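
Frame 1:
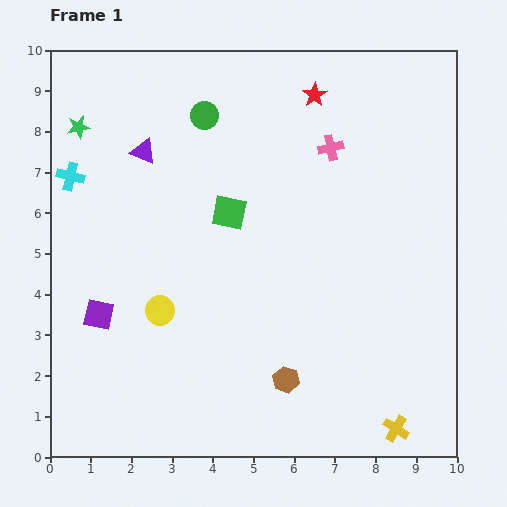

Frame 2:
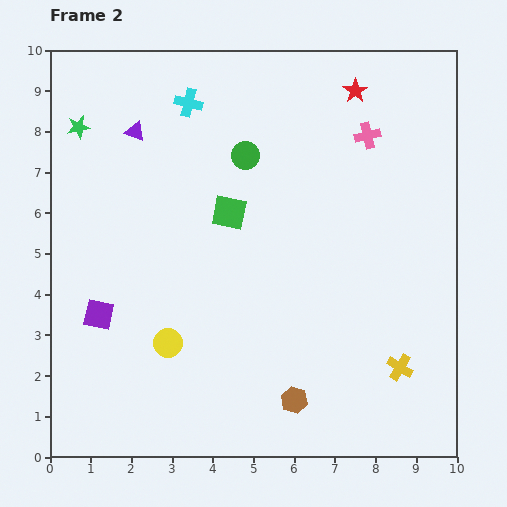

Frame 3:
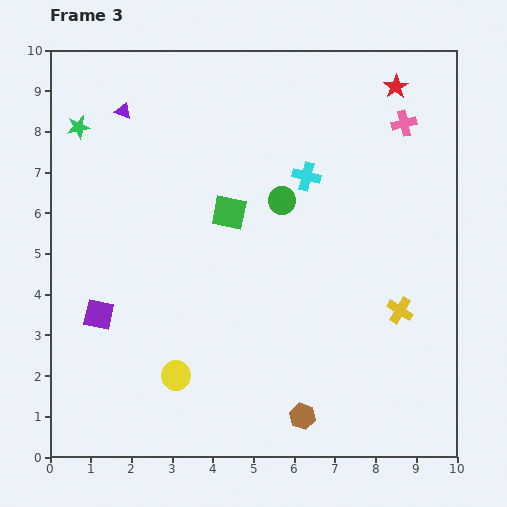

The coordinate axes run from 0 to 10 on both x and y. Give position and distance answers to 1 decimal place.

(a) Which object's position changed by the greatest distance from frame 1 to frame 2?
the cyan cross

(moved 3.4; next 1.5)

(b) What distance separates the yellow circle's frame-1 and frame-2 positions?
0.8

The yellow circle moved from (2.7, 3.6) to (2.9, 2.8), a distance of √(0.2² + 0.8²) ≈ 0.8.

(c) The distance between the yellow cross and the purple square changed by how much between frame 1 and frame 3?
-0.4

Distance in frame 1: 7.8. Distance in frame 3: 7.4.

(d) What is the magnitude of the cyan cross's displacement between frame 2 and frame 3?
3.4

The cyan cross moved from (3.4, 8.7) to (6.3, 6.9), a distance of √(2.9² + 1.8²) ≈ 3.4.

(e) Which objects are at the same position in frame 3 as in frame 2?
the green star, the green square, the purple square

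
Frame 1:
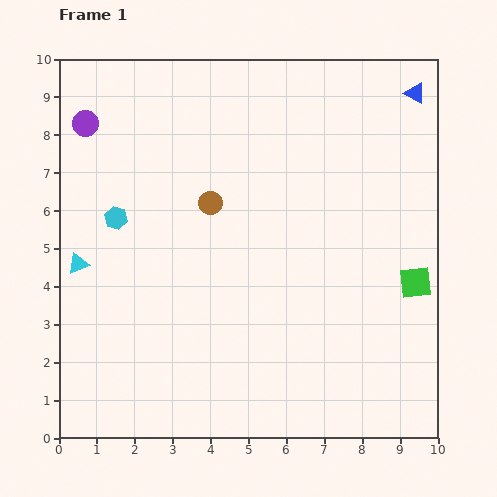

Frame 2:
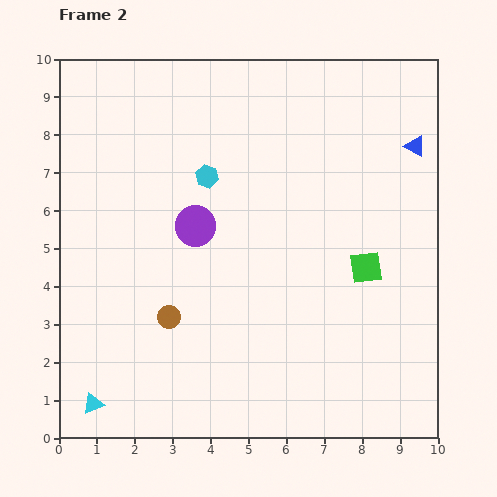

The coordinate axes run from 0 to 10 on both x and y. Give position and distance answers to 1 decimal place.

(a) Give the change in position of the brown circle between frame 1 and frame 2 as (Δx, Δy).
(-1.1, -3.0)

The brown circle was at (4.0, 6.2) in frame 1 and (2.9, 3.2) in frame 2.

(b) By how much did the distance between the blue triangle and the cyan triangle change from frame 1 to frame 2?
+0.9

Distance in frame 1: 10.0. Distance in frame 2: 10.9.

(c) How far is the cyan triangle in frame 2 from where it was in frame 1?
3.7

The cyan triangle moved from (0.5, 4.6) to (0.9, 0.9), a distance of √(0.4² + 3.7²) ≈ 3.7.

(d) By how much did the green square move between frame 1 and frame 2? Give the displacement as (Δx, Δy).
(-1.3, 0.4)

The green square was at (9.4, 4.1) in frame 1 and (8.1, 4.5) in frame 2.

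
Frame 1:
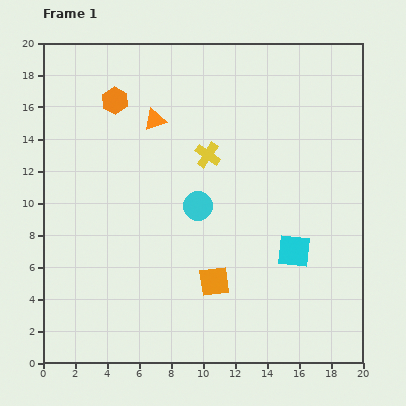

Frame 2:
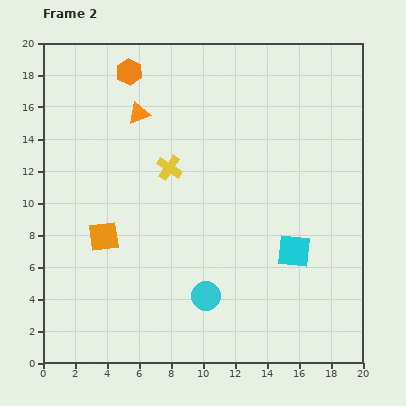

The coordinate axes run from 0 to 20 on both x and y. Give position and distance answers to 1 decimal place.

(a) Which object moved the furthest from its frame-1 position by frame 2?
the orange square

(moved 7.4; next 5.6)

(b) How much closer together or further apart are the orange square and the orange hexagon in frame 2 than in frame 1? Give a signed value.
-2.5

Distance in frame 1: 12.9. Distance in frame 2: 10.4.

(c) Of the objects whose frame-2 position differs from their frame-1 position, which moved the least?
the orange triangle

(moved 1.1)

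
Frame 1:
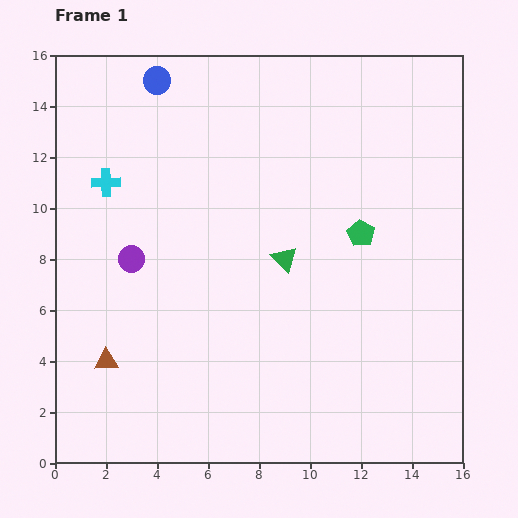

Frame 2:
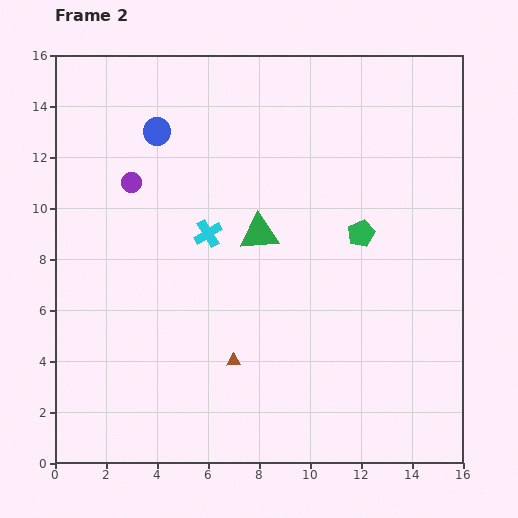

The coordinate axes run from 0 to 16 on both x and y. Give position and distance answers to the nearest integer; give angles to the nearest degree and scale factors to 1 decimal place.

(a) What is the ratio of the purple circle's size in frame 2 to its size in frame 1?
0.8×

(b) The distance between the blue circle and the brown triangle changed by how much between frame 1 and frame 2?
-2

Distance in frame 1: 11. Distance in frame 2: 9.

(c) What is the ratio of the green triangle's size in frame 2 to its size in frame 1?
1.5×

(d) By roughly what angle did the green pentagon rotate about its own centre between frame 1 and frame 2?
17° clockwise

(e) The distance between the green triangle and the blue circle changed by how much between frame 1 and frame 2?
-3

Distance in frame 1: 9. Distance in frame 2: 6.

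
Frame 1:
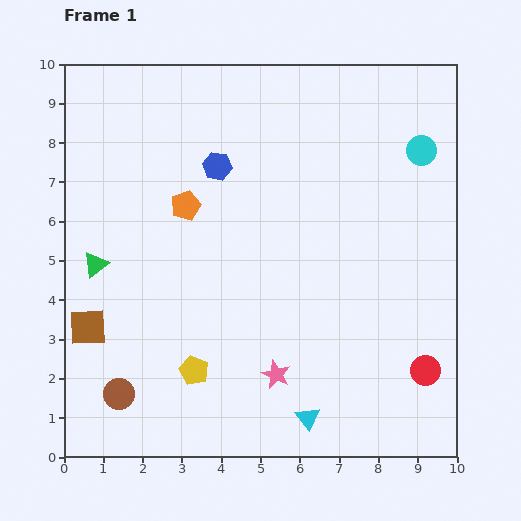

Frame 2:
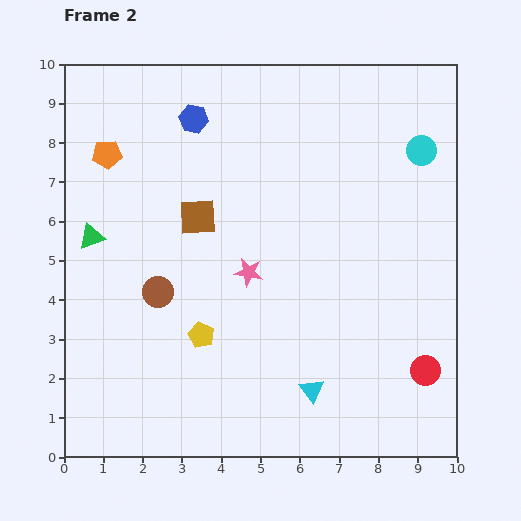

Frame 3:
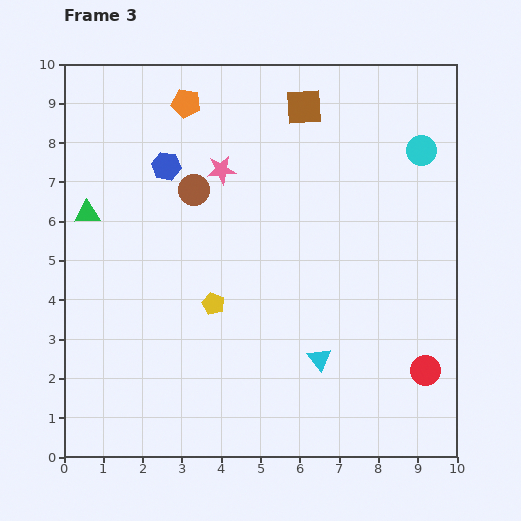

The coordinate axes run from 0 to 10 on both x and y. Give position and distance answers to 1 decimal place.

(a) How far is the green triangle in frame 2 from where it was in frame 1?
0.7

The green triangle moved from (0.8, 4.9) to (0.7, 5.6), a distance of √(0.1² + 0.7²) ≈ 0.7.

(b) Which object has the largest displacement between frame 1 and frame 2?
the brown square

(moved 4.0; next 2.8)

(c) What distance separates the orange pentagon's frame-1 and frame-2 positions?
2.4

The orange pentagon moved from (3.1, 6.4) to (1.1, 7.7), a distance of √(2.0² + 1.3²) ≈ 2.4.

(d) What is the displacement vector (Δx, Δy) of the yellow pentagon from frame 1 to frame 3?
(0.5, 1.7)

The yellow pentagon was at (3.3, 2.2) in frame 1 and (3.8, 3.9) in frame 3.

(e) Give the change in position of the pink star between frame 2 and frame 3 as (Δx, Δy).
(-0.7, 2.6)

The pink star was at (4.7, 4.7) in frame 2 and (4.0, 7.3) in frame 3.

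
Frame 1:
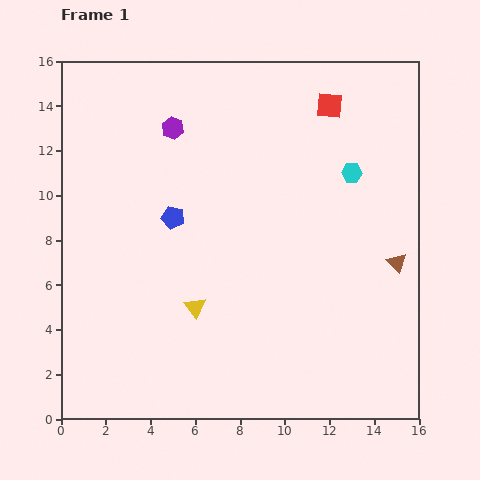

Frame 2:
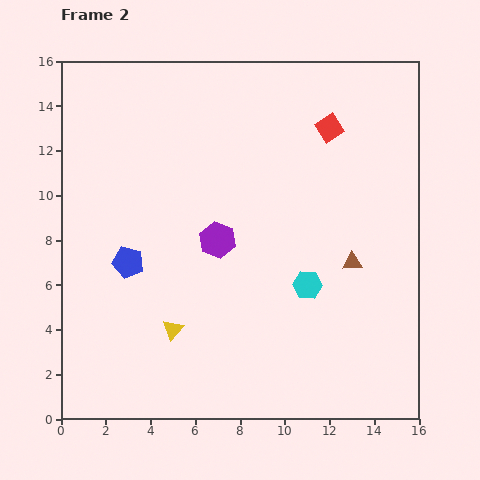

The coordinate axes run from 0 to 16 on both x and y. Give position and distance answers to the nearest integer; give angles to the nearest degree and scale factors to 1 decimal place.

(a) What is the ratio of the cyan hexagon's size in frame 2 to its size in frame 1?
1.4×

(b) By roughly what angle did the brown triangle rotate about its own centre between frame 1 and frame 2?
50° counter-clockwise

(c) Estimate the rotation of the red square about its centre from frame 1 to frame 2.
39° counter-clockwise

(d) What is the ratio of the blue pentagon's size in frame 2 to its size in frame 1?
1.4×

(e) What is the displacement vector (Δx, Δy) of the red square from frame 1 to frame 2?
(0, -1)

The red square was at (12, 14) in frame 1 and (12, 13) in frame 2.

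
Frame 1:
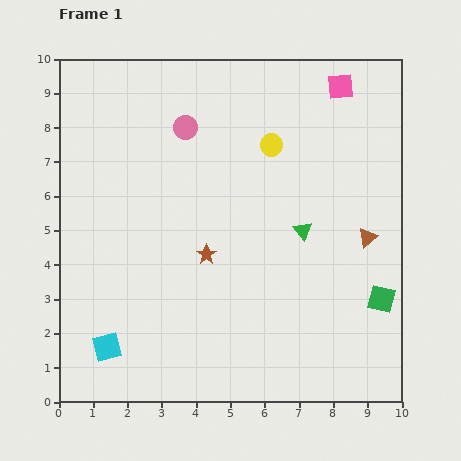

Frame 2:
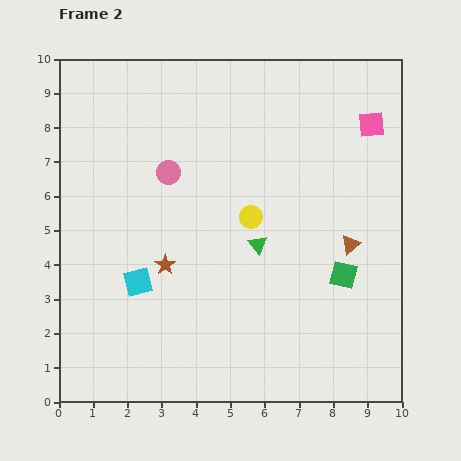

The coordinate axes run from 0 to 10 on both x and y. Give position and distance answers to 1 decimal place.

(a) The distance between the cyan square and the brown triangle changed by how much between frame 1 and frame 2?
-1.9

Distance in frame 1: 8.2. Distance in frame 2: 6.3.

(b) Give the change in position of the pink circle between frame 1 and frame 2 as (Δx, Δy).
(-0.5, -1.3)

The pink circle was at (3.7, 8.0) in frame 1 and (3.2, 6.7) in frame 2.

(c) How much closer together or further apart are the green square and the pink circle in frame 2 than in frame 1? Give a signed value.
-1.7

Distance in frame 1: 7.6. Distance in frame 2: 5.9.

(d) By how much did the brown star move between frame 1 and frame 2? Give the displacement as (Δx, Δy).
(-1.2, -0.3)

The brown star was at (4.3, 4.3) in frame 1 and (3.1, 4.0) in frame 2.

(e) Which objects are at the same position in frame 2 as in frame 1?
none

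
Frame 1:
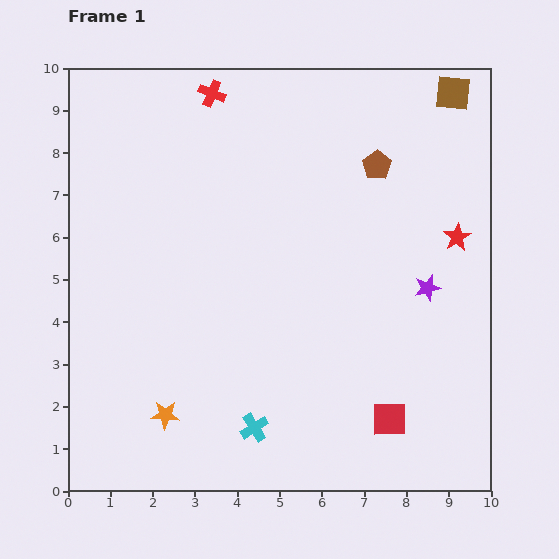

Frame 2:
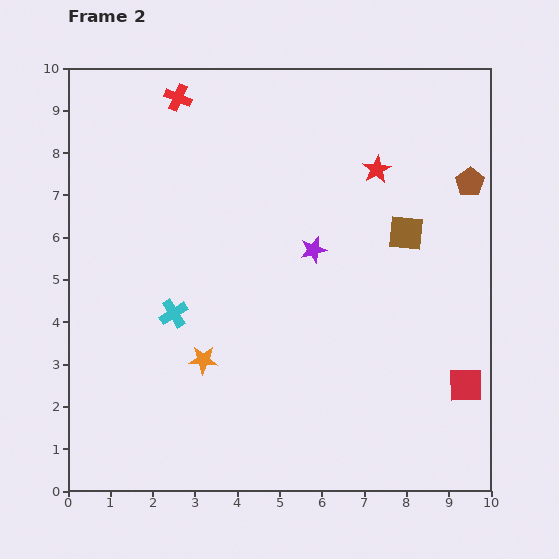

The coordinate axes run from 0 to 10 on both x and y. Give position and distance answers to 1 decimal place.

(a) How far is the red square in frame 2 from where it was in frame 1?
2.0

The red square moved from (7.6, 1.7) to (9.4, 2.5), a distance of √(1.8² + 0.8²) ≈ 2.0.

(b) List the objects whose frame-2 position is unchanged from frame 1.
none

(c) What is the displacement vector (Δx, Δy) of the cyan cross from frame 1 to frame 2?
(-1.9, 2.7)

The cyan cross was at (4.4, 1.5) in frame 1 and (2.5, 4.2) in frame 2.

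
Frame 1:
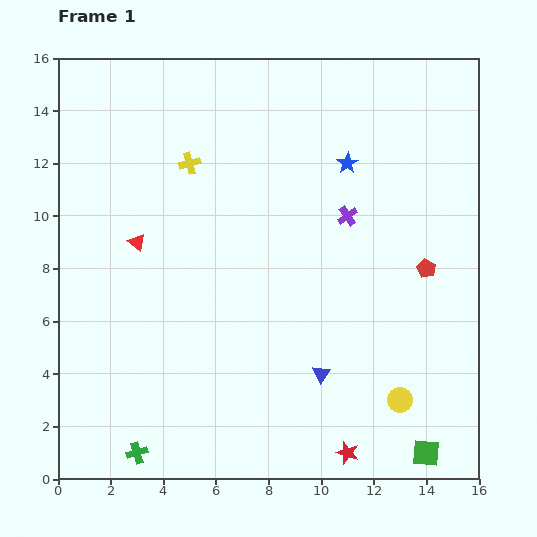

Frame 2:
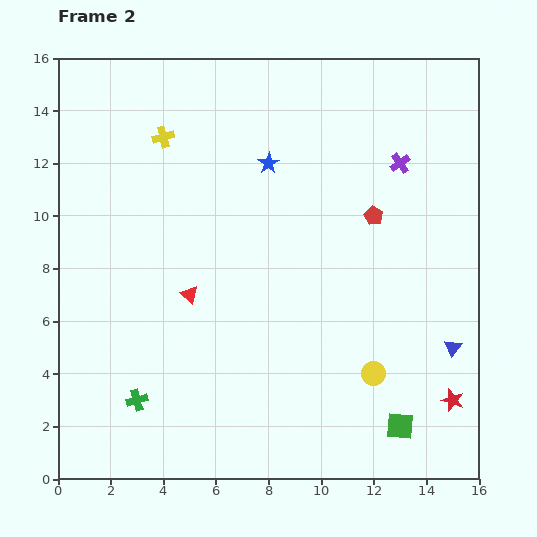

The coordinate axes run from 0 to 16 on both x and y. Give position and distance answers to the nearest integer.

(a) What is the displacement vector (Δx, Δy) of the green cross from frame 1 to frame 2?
(0, 2)

The green cross was at (3, 1) in frame 1 and (3, 3) in frame 2.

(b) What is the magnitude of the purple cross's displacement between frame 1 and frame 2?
3

The purple cross moved from (11, 10) to (13, 12), a distance of √(2² + 2²) ≈ 3.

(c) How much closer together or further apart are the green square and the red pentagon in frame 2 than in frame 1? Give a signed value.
+1

Distance in frame 1: 7. Distance in frame 2: 8.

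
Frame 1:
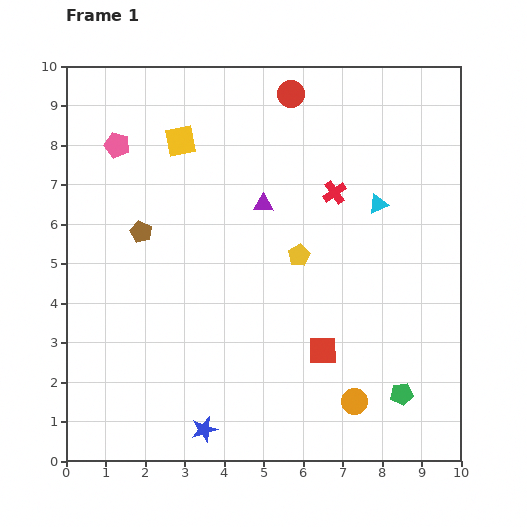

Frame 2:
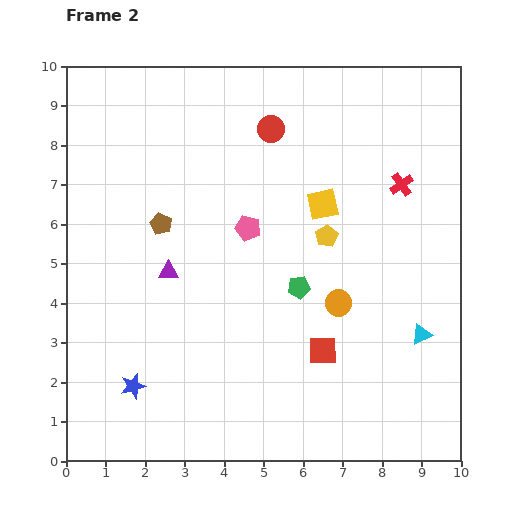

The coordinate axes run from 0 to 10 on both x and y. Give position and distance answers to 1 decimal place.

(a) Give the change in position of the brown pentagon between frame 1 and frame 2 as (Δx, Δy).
(0.5, 0.2)

The brown pentagon was at (1.9, 5.8) in frame 1 and (2.4, 6.0) in frame 2.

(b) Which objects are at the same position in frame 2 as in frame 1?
the red square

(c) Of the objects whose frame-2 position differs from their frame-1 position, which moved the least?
the brown pentagon

(moved 0.5)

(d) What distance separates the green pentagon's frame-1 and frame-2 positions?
3.7

The green pentagon moved from (8.5, 1.7) to (5.9, 4.4), a distance of √(2.6² + 2.7²) ≈ 3.7.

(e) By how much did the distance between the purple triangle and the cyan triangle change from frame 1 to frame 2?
+3.7

Distance in frame 1: 2.9. Distance in frame 2: 6.6.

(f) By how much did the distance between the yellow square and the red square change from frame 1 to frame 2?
-2.7

Distance in frame 1: 6.4. Distance in frame 2: 3.7.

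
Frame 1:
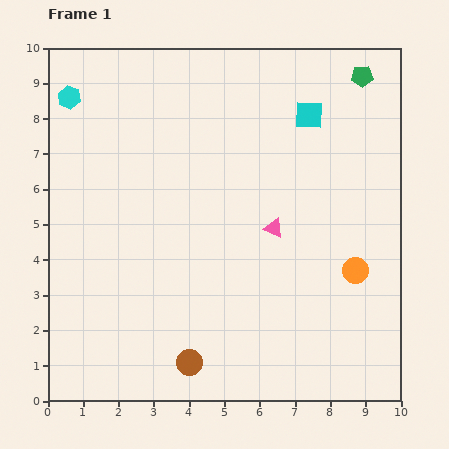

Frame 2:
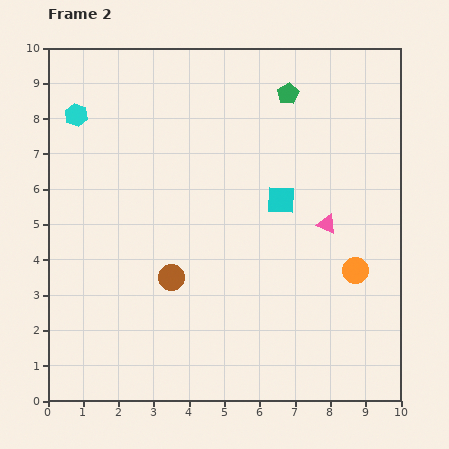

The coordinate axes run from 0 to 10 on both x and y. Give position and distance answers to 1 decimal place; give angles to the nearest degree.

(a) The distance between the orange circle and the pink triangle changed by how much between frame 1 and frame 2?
-1.1

Distance in frame 1: 2.6. Distance in frame 2: 1.5.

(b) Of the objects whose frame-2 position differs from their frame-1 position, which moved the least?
the cyan hexagon

(moved 0.5)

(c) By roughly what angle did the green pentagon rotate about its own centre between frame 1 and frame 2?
27° counter-clockwise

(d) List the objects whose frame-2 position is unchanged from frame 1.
the orange circle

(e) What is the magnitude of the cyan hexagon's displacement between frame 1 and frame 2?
0.5

The cyan hexagon moved from (0.6, 8.6) to (0.8, 8.1), a distance of √(0.2² + 0.5²) ≈ 0.5.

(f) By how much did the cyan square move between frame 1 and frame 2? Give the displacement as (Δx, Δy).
(-0.8, -2.4)

The cyan square was at (7.4, 8.1) in frame 1 and (6.6, 5.7) in frame 2.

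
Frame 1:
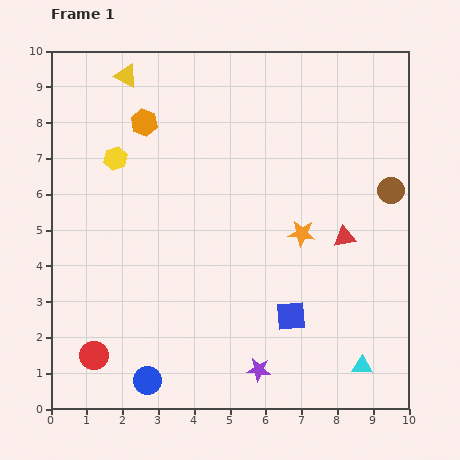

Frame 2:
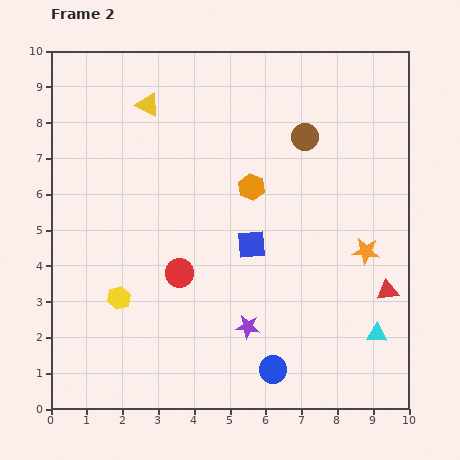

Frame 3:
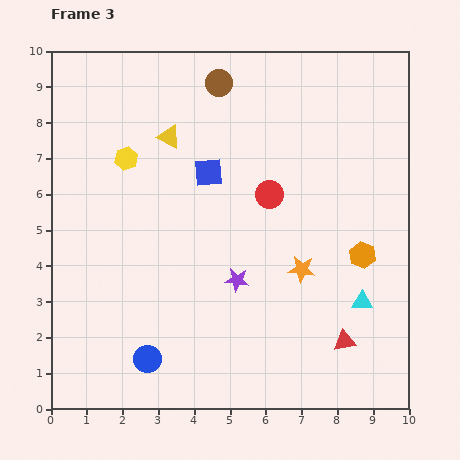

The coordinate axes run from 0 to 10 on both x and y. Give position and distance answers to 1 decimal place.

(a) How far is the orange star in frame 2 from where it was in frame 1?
1.9

The orange star moved from (7.0, 4.9) to (8.8, 4.4), a distance of √(1.8² + 0.5²) ≈ 1.9.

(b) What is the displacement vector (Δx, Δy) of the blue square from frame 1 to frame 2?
(-1.1, 2.0)

The blue square was at (6.7, 2.6) in frame 1 and (5.6, 4.6) in frame 2.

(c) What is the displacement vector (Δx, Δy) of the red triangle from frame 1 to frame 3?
(0.0, -2.9)

The red triangle was at (8.2, 4.8) in frame 1 and (8.2, 1.9) in frame 3.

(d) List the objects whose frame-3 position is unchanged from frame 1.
none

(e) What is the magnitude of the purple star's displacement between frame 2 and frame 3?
1.3

The purple star moved from (5.5, 2.3) to (5.2, 3.6), a distance of √(0.3² + 1.3²) ≈ 1.3.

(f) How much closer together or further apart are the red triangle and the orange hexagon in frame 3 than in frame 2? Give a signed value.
-2.3

Distance in frame 2: 4.8. Distance in frame 3: 2.5.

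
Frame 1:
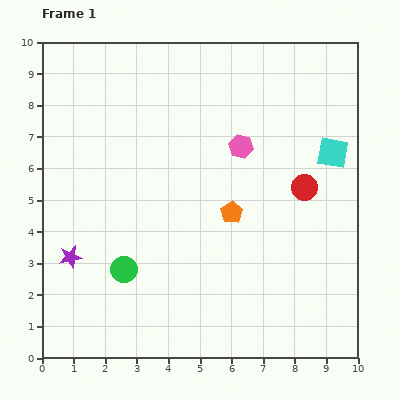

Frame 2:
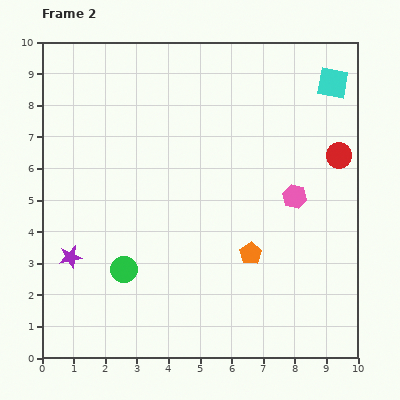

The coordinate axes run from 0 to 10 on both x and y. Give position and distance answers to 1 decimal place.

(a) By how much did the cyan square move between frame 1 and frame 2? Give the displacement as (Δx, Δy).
(0.0, 2.2)

The cyan square was at (9.2, 6.5) in frame 1 and (9.2, 8.7) in frame 2.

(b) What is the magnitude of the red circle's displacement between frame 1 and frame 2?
1.5

The red circle moved from (8.3, 5.4) to (9.4, 6.4), a distance of √(1.1² + 1.0²) ≈ 1.5.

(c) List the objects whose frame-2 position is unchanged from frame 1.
the green circle, the purple star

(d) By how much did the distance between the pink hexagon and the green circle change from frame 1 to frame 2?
+0.5

Distance in frame 1: 5.4. Distance in frame 2: 5.9.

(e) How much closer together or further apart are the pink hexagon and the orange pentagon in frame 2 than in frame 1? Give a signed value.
+0.2

Distance in frame 1: 2.1. Distance in frame 2: 2.3.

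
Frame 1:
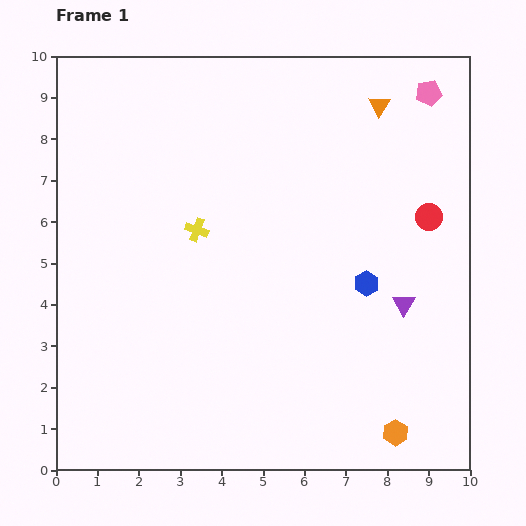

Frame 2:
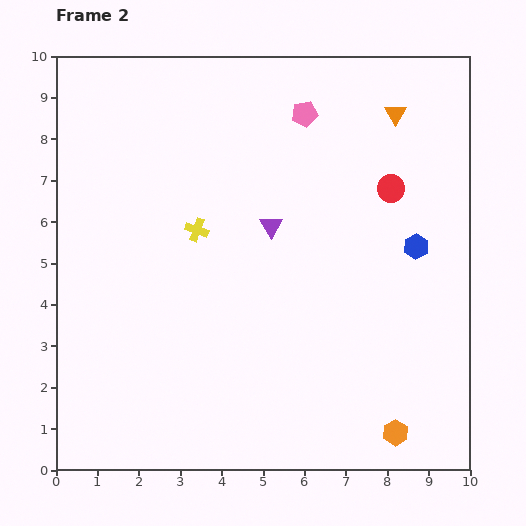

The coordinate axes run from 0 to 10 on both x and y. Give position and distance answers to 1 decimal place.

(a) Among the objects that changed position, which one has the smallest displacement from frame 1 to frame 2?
the orange triangle

(moved 0.4)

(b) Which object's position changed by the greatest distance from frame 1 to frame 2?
the purple triangle

(moved 3.7; next 3.0)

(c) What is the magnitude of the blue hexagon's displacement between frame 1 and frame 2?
1.5

The blue hexagon moved from (7.5, 4.5) to (8.7, 5.4), a distance of √(1.2² + 0.9²) ≈ 1.5.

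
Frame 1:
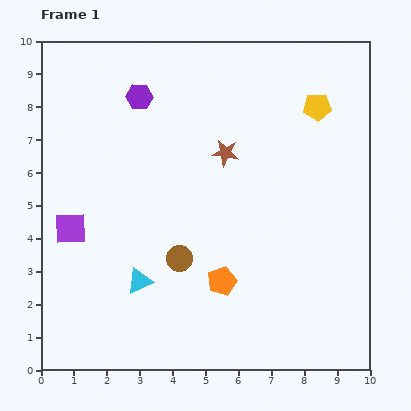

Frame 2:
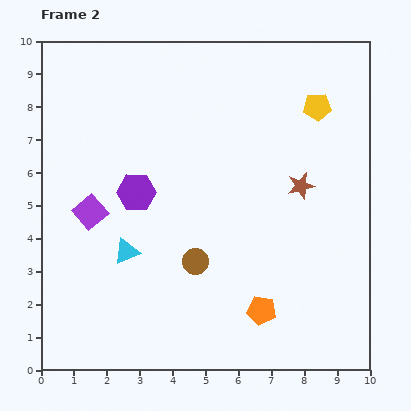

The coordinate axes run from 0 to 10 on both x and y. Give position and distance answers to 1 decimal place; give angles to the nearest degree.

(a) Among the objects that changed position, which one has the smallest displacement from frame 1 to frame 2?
the brown circle

(moved 0.5)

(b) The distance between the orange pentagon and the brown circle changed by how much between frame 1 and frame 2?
+1.0

Distance in frame 1: 1.5. Distance in frame 2: 2.5.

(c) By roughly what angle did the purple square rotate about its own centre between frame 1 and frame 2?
38° counter-clockwise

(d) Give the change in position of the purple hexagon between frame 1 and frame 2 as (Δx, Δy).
(-0.1, -2.9)

The purple hexagon was at (3.0, 8.3) in frame 1 and (2.9, 5.4) in frame 2.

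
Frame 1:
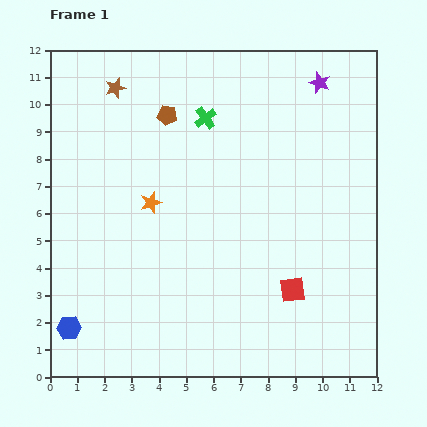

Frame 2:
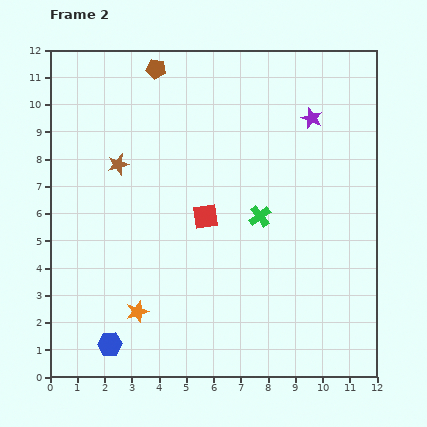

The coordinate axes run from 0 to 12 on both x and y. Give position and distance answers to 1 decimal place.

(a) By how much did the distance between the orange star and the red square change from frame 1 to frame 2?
-1.8

Distance in frame 1: 6.1. Distance in frame 2: 4.3.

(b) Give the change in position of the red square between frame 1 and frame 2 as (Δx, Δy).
(-3.2, 2.7)

The red square was at (8.9, 3.2) in frame 1 and (5.7, 5.9) in frame 2.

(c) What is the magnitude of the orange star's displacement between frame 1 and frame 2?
4.0

The orange star moved from (3.7, 6.4) to (3.2, 2.4), a distance of √(0.5² + 4.0²) ≈ 4.0.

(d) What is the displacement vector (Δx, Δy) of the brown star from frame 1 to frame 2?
(0.1, -2.8)

The brown star was at (2.4, 10.6) in frame 1 and (2.5, 7.8) in frame 2.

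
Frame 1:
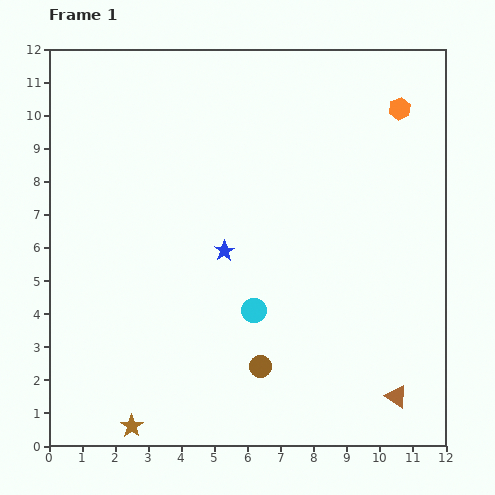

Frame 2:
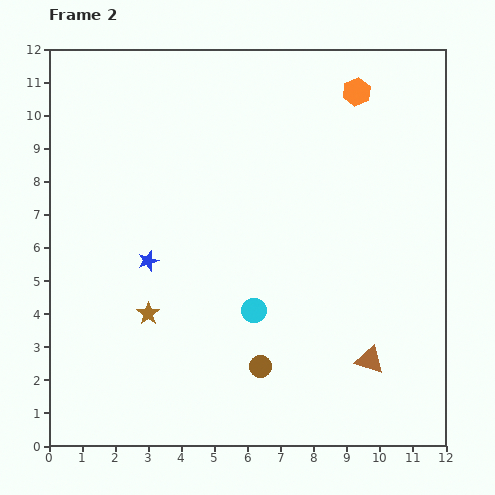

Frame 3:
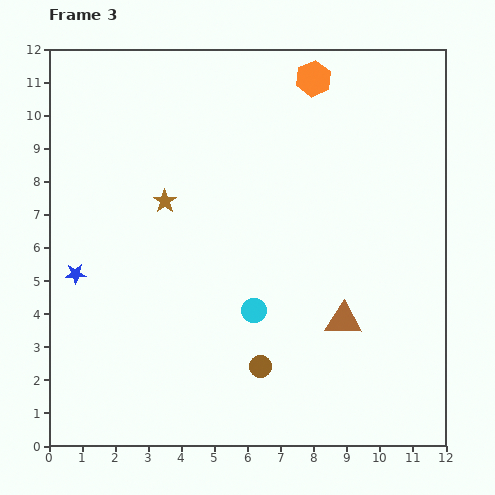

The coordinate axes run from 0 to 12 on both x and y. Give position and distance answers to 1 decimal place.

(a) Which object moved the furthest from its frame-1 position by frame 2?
the brown star

(moved 3.4; next 2.3)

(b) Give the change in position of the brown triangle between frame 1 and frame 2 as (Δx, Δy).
(-0.8, 1.1)

The brown triangle was at (10.5, 1.5) in frame 1 and (9.7, 2.6) in frame 2.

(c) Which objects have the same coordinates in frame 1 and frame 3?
the cyan circle, the brown circle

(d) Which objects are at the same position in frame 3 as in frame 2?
the cyan circle, the brown circle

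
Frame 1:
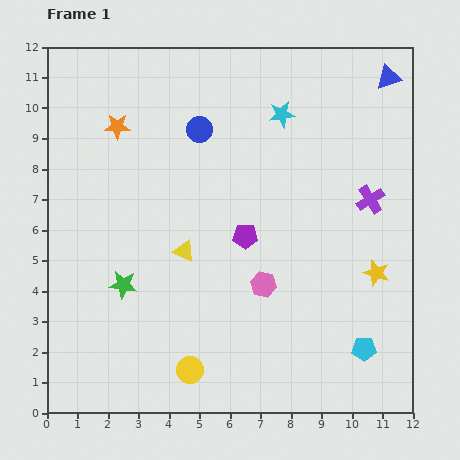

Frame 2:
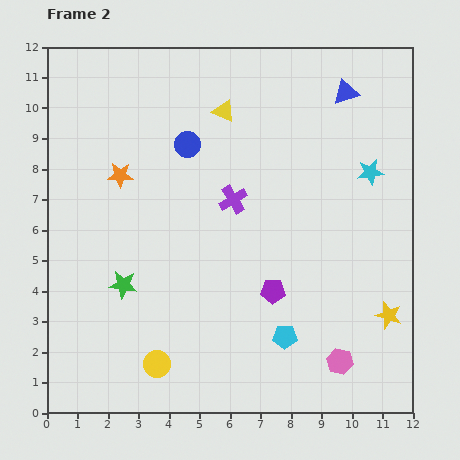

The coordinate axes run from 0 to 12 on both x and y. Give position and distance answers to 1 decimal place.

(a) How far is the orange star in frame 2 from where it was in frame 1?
1.6

The orange star moved from (2.3, 9.4) to (2.4, 7.8), a distance of √(0.1² + 1.6²) ≈ 1.6.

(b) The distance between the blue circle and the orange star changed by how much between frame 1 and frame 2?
-0.3

Distance in frame 1: 2.7. Distance in frame 2: 2.4.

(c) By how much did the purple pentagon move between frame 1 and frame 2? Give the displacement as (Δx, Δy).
(0.9, -1.8)

The purple pentagon was at (6.5, 5.8) in frame 1 and (7.4, 4.0) in frame 2.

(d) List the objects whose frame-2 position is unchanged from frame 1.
the green star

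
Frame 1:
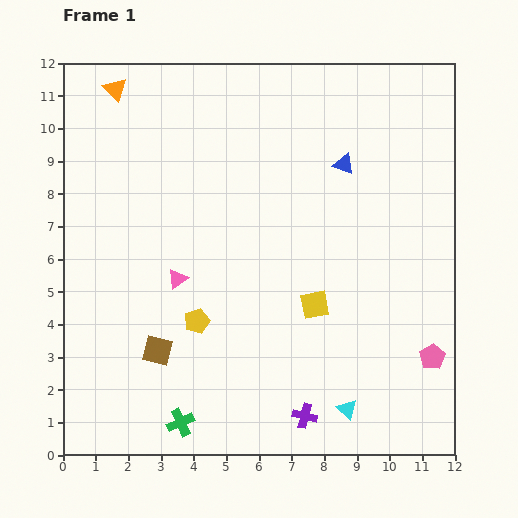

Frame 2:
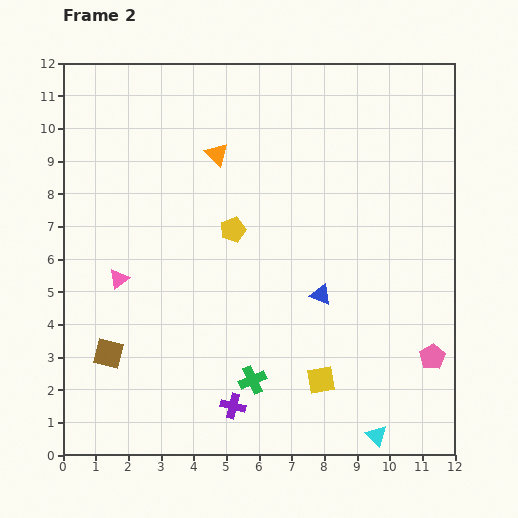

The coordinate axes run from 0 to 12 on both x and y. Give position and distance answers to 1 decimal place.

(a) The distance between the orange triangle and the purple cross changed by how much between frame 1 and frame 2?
-3.9

Distance in frame 1: 11.6. Distance in frame 2: 7.7.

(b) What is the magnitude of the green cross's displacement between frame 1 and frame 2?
2.6

The green cross moved from (3.6, 1.0) to (5.8, 2.3), a distance of √(2.2² + 1.3²) ≈ 2.6.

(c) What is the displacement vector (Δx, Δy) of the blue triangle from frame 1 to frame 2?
(-0.7, -4.0)

The blue triangle was at (8.6, 8.9) in frame 1 and (7.9, 4.9) in frame 2.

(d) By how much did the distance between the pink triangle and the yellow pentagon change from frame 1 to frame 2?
+2.4

Distance in frame 1: 1.4. Distance in frame 2: 3.8.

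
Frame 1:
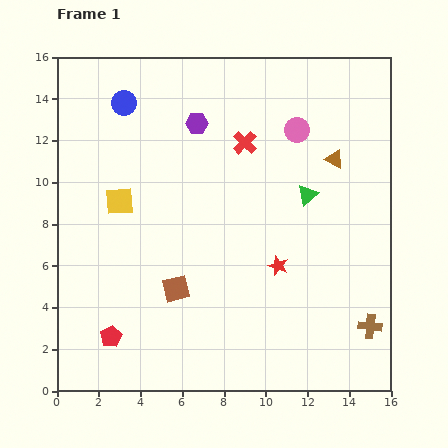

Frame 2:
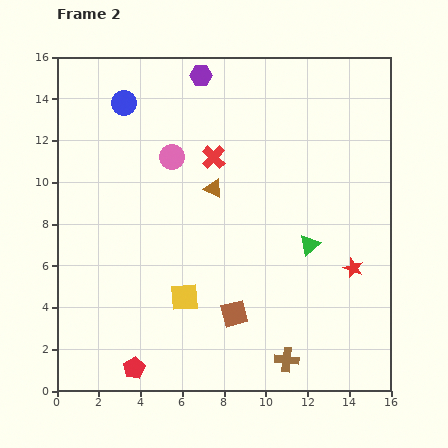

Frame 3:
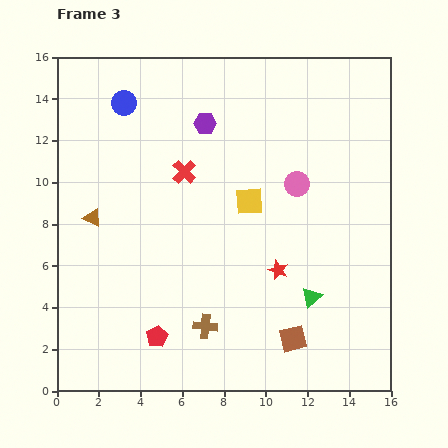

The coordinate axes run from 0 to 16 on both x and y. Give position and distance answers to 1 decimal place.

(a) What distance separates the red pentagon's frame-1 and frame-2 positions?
1.9

The red pentagon moved from (2.6, 2.6) to (3.7, 1.1), a distance of √(1.1² + 1.5²) ≈ 1.9.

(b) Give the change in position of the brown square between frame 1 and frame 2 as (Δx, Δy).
(2.8, -1.2)

The brown square was at (5.7, 4.9) in frame 1 and (8.5, 3.7) in frame 2.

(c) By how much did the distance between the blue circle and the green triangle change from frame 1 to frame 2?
+1.4

Distance in frame 1: 9.8. Distance in frame 2: 11.2.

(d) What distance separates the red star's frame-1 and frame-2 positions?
3.6

The red star moved from (10.6, 6.0) to (14.2, 5.9), a distance of √(3.6² + 0.1²) ≈ 3.6.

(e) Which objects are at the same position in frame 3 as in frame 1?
the blue circle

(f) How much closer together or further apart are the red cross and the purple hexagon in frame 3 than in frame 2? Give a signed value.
-1.4

Distance in frame 2: 3.9. Distance in frame 3: 2.5.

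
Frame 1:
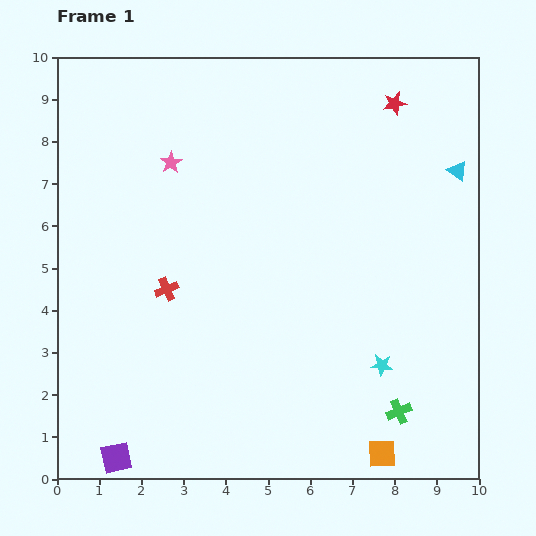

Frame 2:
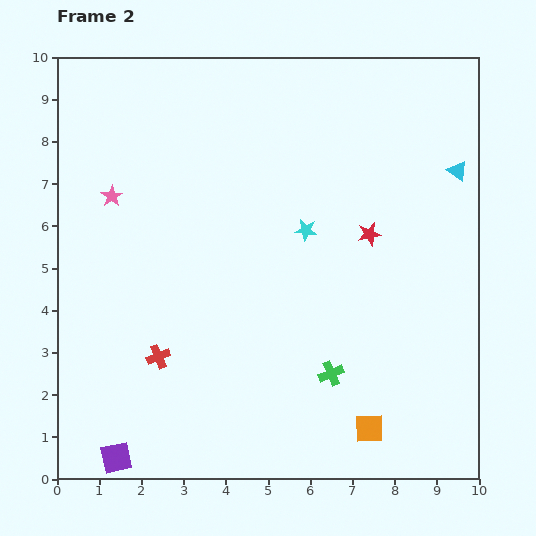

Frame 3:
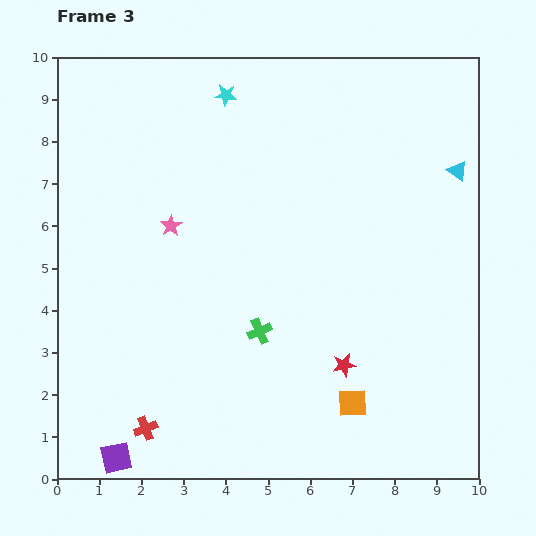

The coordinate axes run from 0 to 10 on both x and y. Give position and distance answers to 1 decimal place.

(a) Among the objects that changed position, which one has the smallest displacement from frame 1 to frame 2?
the orange square

(moved 0.7)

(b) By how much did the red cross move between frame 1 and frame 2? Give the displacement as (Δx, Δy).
(-0.2, -1.6)

The red cross was at (2.6, 4.5) in frame 1 and (2.4, 2.9) in frame 2.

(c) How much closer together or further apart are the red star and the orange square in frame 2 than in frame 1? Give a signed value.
-3.7

Distance in frame 1: 8.3. Distance in frame 2: 4.6.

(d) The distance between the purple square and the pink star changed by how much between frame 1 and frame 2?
-0.9

Distance in frame 1: 7.1. Distance in frame 2: 6.2.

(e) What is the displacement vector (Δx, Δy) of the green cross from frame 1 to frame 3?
(-3.3, 1.9)

The green cross was at (8.1, 1.6) in frame 1 and (4.8, 3.5) in frame 3.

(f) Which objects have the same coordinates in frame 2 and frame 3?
the cyan triangle, the purple square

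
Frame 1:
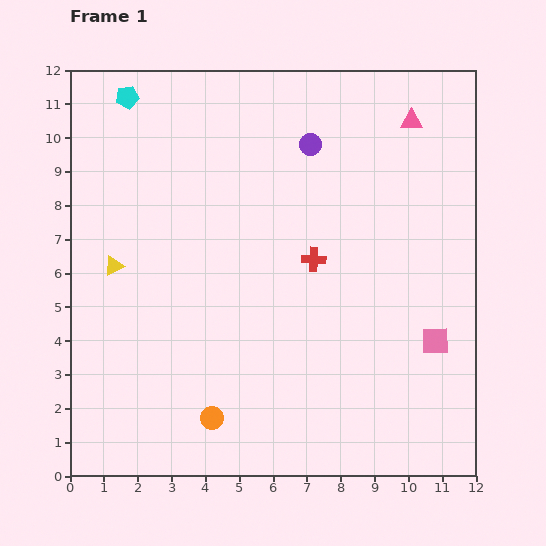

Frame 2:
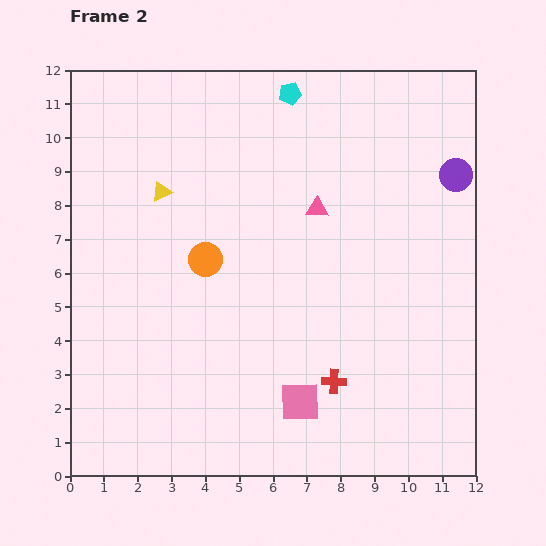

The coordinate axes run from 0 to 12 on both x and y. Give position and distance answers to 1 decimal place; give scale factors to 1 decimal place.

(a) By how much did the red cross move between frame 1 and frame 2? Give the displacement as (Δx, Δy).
(0.6, -3.6)

The red cross was at (7.2, 6.4) in frame 1 and (7.8, 2.8) in frame 2.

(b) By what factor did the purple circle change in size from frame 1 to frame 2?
1.5×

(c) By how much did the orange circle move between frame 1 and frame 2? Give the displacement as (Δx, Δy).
(-0.2, 4.7)

The orange circle was at (4.2, 1.7) in frame 1 and (4.0, 6.4) in frame 2.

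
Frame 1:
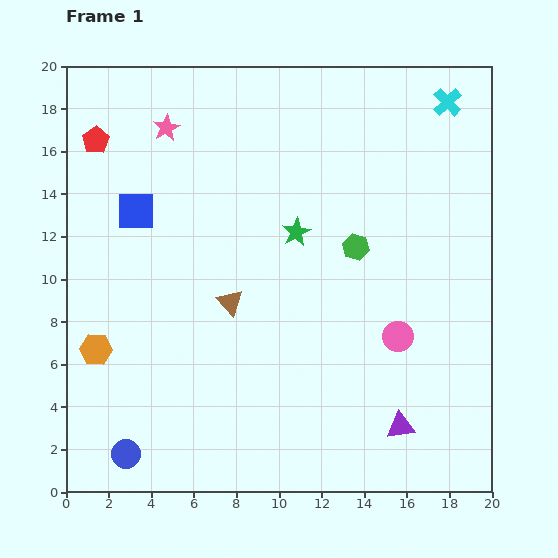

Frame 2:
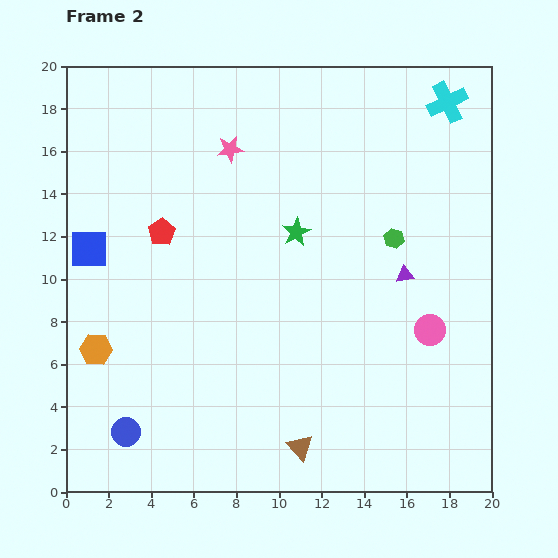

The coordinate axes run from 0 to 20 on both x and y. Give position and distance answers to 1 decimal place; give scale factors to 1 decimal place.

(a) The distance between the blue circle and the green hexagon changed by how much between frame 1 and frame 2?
+1.0

Distance in frame 1: 14.5. Distance in frame 2: 15.5.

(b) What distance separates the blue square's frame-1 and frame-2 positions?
2.8

The blue square moved from (3.3, 13.2) to (1.1, 11.4), a distance of √(2.2² + 1.8²) ≈ 2.8.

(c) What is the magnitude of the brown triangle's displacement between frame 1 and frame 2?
7.6

The brown triangle moved from (7.7, 8.9) to (11.0, 2.1), a distance of √(3.3² + 6.8²) ≈ 7.6.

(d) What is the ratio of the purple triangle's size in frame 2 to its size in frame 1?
0.6×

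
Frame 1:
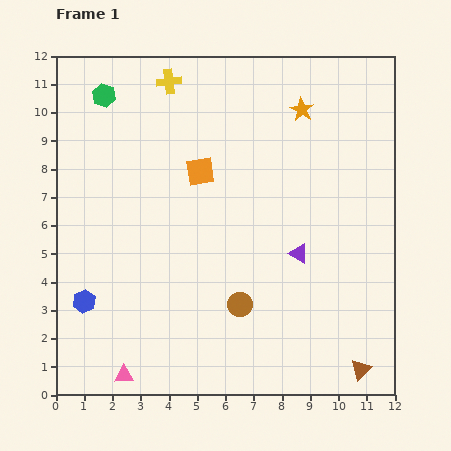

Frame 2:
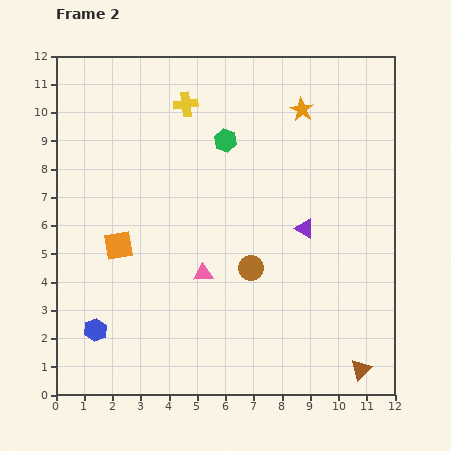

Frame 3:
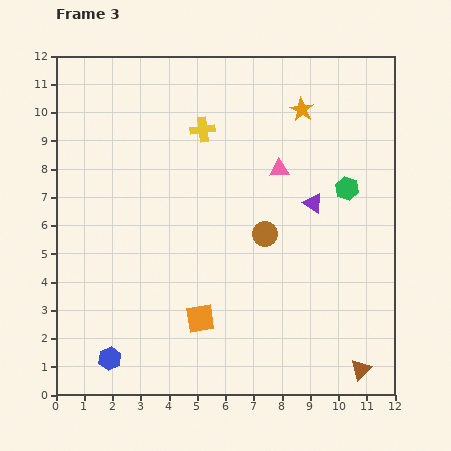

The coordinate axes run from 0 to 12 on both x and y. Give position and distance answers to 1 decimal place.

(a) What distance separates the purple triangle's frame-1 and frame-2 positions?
0.9

The purple triangle moved from (8.6, 5.0) to (8.8, 5.9), a distance of √(0.2² + 0.9²) ≈ 0.9.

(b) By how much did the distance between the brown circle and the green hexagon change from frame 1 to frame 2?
-4.2

Distance in frame 1: 8.8. Distance in frame 2: 4.6.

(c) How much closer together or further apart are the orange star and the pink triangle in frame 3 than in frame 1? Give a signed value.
-9.1

Distance in frame 1: 11.3. Distance in frame 3: 2.2.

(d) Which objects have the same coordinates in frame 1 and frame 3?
the brown triangle, the orange star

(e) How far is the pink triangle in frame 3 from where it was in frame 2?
4.6

The pink triangle moved from (5.2, 4.3) to (7.9, 8.0), a distance of √(2.7² + 3.7²) ≈ 4.6.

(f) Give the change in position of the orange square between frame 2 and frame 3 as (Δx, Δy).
(2.9, -2.6)

The orange square was at (2.2, 5.3) in frame 2 and (5.1, 2.7) in frame 3.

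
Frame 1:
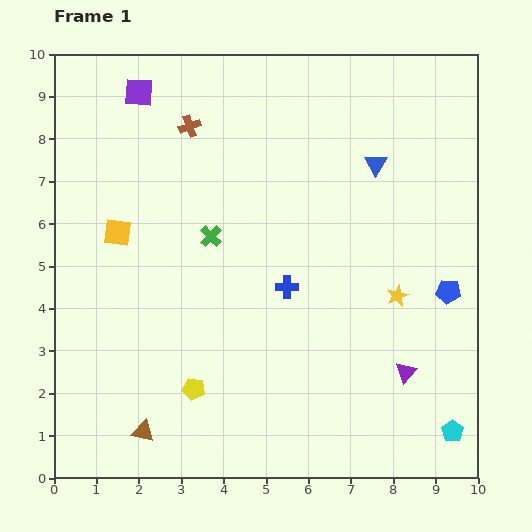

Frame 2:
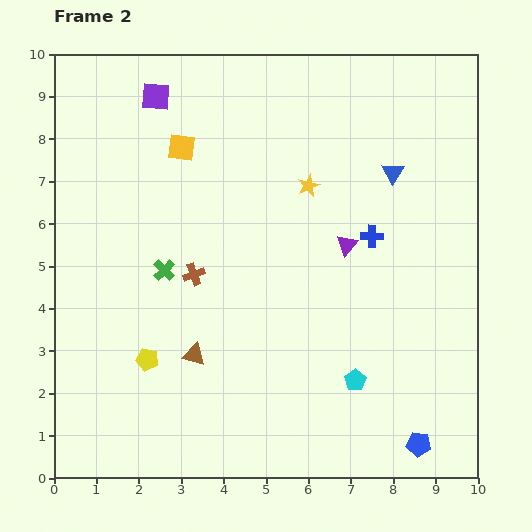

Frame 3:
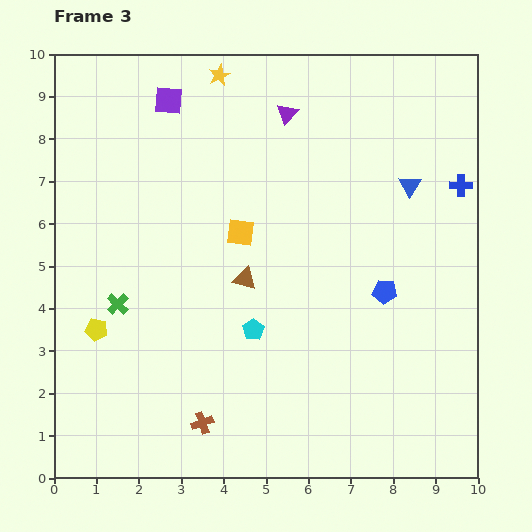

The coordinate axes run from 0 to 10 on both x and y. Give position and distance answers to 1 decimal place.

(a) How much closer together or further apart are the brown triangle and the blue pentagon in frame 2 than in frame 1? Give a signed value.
-2.2

Distance in frame 1: 7.9. Distance in frame 2: 5.7.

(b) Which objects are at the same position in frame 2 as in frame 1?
none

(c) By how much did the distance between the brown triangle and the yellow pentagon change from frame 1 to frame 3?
+2.1

Distance in frame 1: 1.6. Distance in frame 3: 3.7.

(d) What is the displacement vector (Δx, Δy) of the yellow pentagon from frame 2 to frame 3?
(-1.2, 0.7)

The yellow pentagon was at (2.2, 2.8) in frame 2 and (1.0, 3.5) in frame 3.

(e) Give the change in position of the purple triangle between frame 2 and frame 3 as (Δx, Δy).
(-1.4, 3.1)

The purple triangle was at (6.9, 5.5) in frame 2 and (5.5, 8.6) in frame 3.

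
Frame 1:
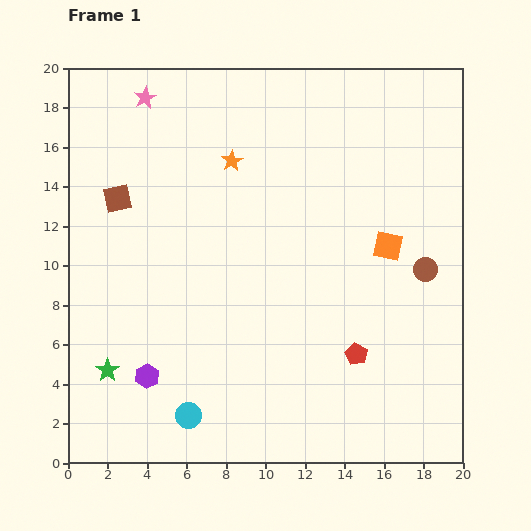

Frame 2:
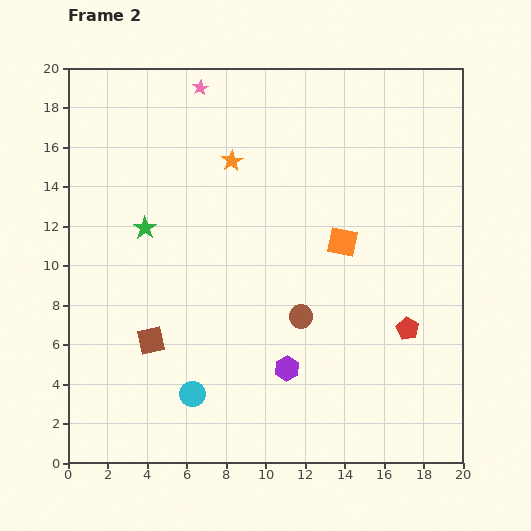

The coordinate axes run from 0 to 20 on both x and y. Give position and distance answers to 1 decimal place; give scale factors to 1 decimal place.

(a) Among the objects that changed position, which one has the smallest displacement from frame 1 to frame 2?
the cyan circle

(moved 1.1)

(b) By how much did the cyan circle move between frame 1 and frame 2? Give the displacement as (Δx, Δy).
(0.2, 1.1)

The cyan circle was at (6.1, 2.4) in frame 1 and (6.3, 3.5) in frame 2.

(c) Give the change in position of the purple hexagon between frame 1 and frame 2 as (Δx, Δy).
(7.1, 0.4)

The purple hexagon was at (4.0, 4.4) in frame 1 and (11.1, 4.8) in frame 2.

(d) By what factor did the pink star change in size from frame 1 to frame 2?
0.7×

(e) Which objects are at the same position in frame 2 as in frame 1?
the orange star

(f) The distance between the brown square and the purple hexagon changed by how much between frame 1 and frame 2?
-2.1

Distance in frame 1: 9.1. Distance in frame 2: 7.0.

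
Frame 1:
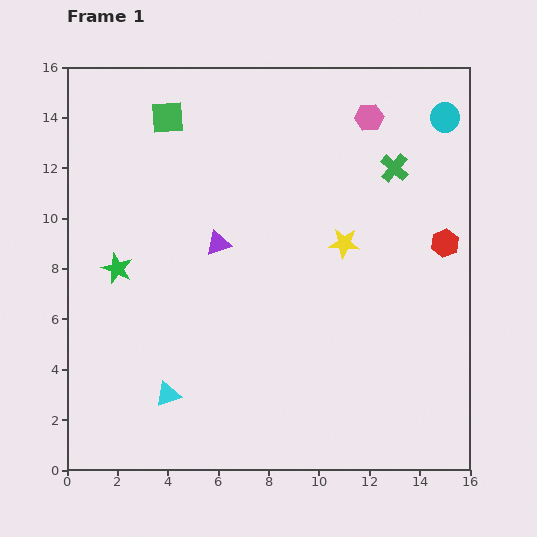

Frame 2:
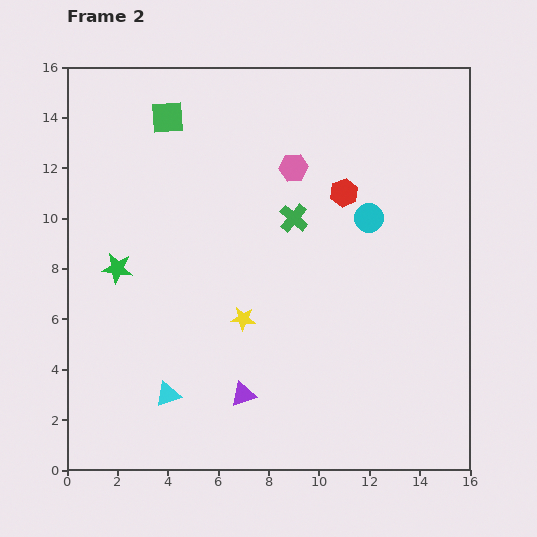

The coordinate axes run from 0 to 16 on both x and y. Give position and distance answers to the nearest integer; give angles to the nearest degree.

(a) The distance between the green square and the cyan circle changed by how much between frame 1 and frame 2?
-2

Distance in frame 1: 11. Distance in frame 2: 9.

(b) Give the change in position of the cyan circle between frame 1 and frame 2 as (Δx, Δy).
(-3, -4)

The cyan circle was at (15, 14) in frame 1 and (12, 10) in frame 2.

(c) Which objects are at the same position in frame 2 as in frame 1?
the green square, the green star, the cyan triangle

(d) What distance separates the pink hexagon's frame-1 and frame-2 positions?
4

The pink hexagon moved from (12, 14) to (9, 12), a distance of √(3² + 2²) ≈ 4.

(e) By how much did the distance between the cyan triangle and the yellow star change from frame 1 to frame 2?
-5

Distance in frame 1: 9. Distance in frame 2: 4.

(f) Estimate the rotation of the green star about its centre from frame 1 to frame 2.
15° counter-clockwise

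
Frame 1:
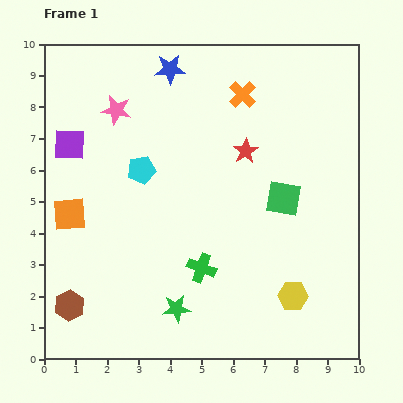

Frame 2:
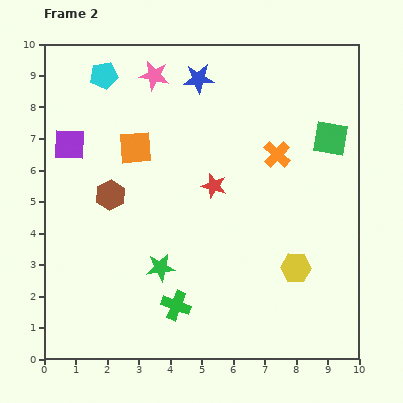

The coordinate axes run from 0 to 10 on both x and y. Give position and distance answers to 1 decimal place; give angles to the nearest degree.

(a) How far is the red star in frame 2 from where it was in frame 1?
1.5

The red star moved from (6.4, 6.6) to (5.4, 5.5), a distance of √(1.0² + 1.1²) ≈ 1.5.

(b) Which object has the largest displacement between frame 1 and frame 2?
the brown hexagon

(moved 3.7; next 3.2)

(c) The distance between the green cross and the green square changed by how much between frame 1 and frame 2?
+3.8

Distance in frame 1: 3.4. Distance in frame 2: 7.2.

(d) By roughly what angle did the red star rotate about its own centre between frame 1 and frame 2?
24° counter-clockwise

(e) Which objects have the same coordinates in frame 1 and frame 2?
the purple square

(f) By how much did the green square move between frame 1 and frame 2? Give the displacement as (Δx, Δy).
(1.5, 1.9)

The green square was at (7.6, 5.1) in frame 1 and (9.1, 7.0) in frame 2.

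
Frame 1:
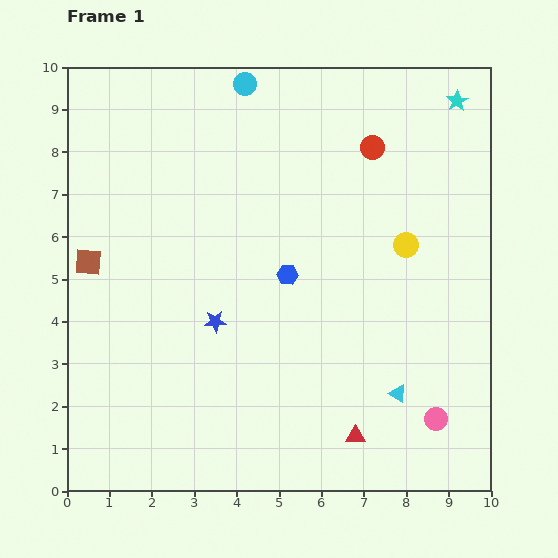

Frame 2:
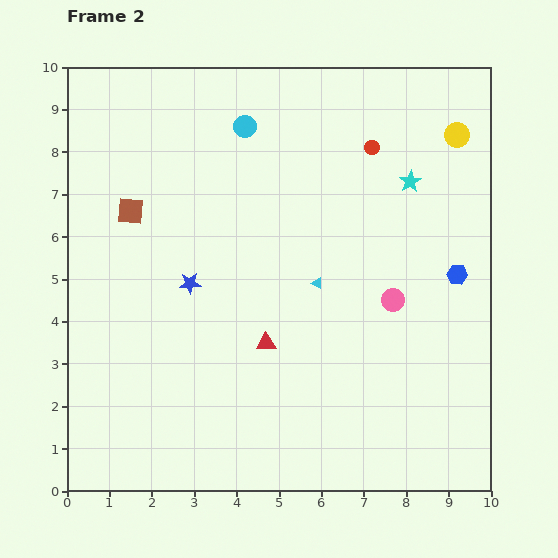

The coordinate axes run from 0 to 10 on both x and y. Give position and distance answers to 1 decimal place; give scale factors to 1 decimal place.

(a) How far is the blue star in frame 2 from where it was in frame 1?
1.1

The blue star moved from (3.5, 4.0) to (2.9, 4.9), a distance of √(0.6² + 0.9²) ≈ 1.1.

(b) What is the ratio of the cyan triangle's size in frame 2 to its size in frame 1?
0.6×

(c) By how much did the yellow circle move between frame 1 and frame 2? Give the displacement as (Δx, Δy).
(1.2, 2.6)

The yellow circle was at (8.0, 5.8) in frame 1 and (9.2, 8.4) in frame 2.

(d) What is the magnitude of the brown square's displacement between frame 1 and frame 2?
1.6

The brown square moved from (0.5, 5.4) to (1.5, 6.6), a distance of √(1.0² + 1.2²) ≈ 1.6.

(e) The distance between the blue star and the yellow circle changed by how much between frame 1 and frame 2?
+2.4

Distance in frame 1: 4.8. Distance in frame 2: 7.2.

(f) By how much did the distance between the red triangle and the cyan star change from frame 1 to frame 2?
-3.2

Distance in frame 1: 8.3. Distance in frame 2: 5.1.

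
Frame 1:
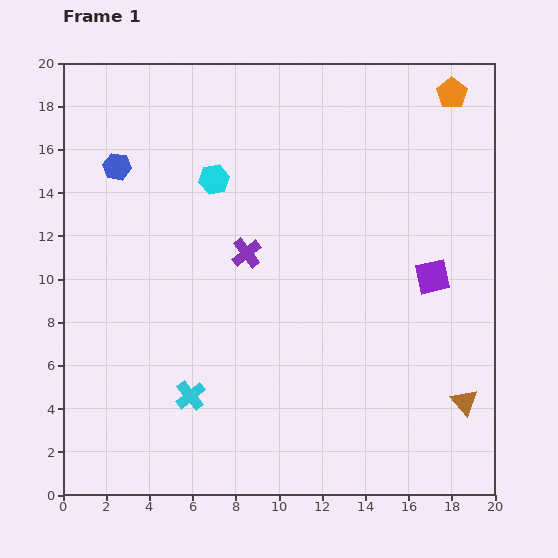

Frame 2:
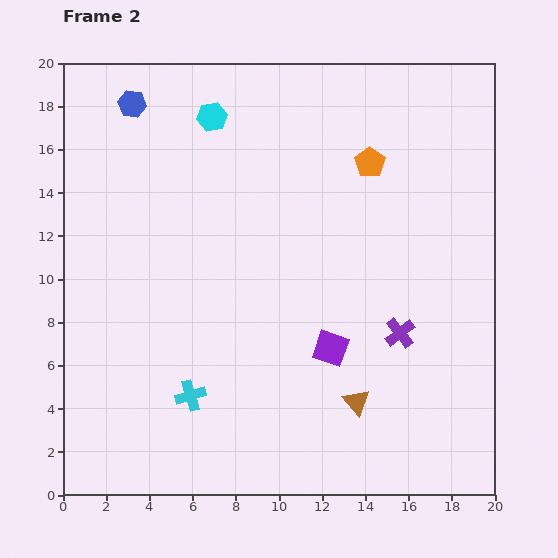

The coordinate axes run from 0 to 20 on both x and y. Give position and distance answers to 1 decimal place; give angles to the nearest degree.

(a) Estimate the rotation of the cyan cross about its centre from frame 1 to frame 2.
24° clockwise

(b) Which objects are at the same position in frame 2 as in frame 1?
the cyan cross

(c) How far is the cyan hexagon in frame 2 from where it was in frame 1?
2.9

The cyan hexagon moved from (7.0, 14.6) to (6.9, 17.5), a distance of √(0.1² + 2.9²) ≈ 2.9.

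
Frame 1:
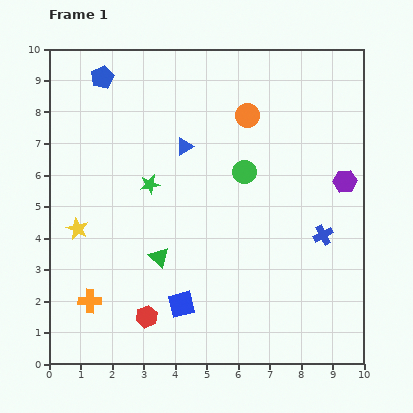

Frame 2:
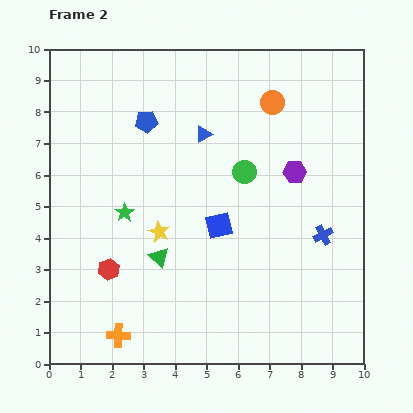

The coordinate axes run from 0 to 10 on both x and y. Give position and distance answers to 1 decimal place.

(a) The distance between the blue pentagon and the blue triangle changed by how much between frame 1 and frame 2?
-1.6

Distance in frame 1: 3.4. Distance in frame 2: 1.8.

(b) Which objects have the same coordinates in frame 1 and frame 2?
the green triangle, the blue cross, the green circle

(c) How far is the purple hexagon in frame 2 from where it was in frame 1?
1.6

The purple hexagon moved from (9.4, 5.8) to (7.8, 6.1), a distance of √(1.6² + 0.3²) ≈ 1.6.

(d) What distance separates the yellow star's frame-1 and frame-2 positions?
2.6

The yellow star moved from (0.9, 4.3) to (3.5, 4.2), a distance of √(2.6² + 0.1²) ≈ 2.6.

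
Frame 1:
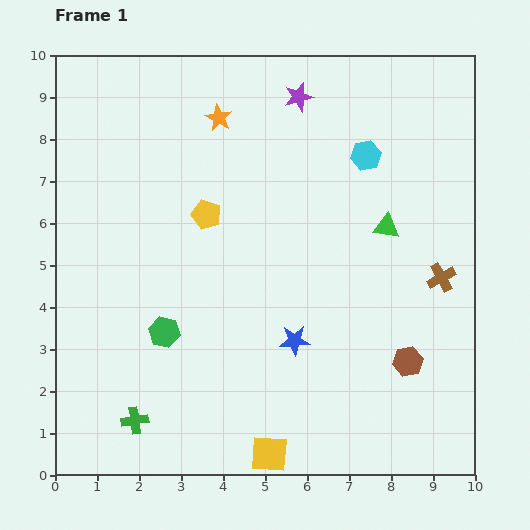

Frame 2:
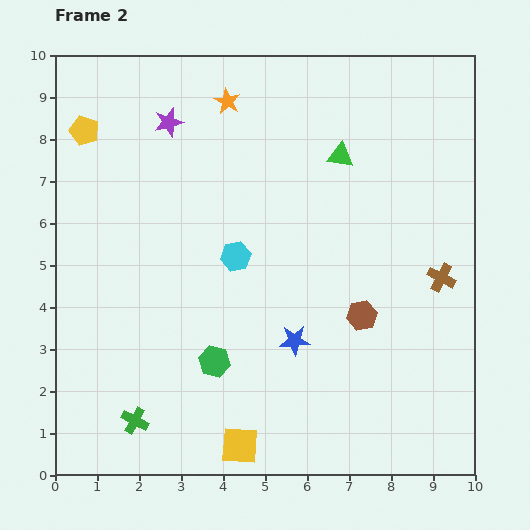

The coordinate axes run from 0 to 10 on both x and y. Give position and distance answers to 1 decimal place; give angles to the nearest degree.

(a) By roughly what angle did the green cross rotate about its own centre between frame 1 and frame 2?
36° clockwise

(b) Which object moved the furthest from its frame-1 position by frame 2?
the cyan hexagon

(moved 3.9; next 3.5)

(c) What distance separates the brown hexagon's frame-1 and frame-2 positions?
1.6

The brown hexagon moved from (8.4, 2.7) to (7.3, 3.8), a distance of √(1.1² + 1.1²) ≈ 1.6.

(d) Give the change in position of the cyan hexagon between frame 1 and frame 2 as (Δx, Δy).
(-3.1, -2.4)

The cyan hexagon was at (7.4, 7.6) in frame 1 and (4.3, 5.2) in frame 2.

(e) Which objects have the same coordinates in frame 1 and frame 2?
the blue star, the brown cross, the green cross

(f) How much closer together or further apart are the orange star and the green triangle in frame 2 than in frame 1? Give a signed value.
-1.8

Distance in frame 1: 4.8. Distance in frame 2: 3.0.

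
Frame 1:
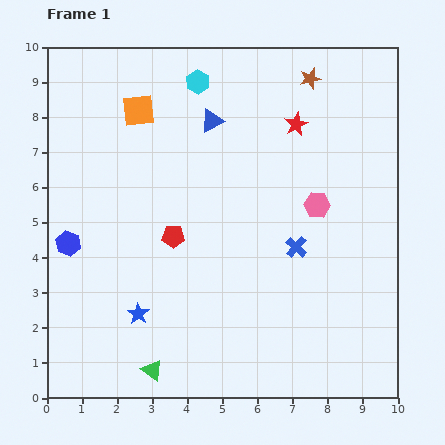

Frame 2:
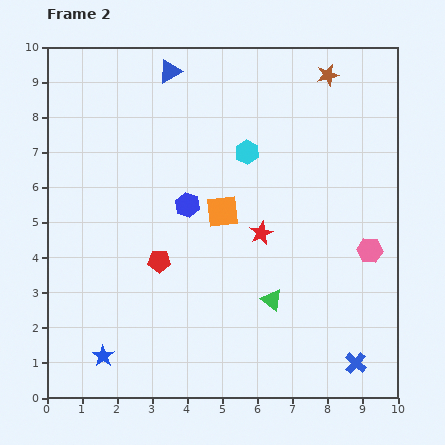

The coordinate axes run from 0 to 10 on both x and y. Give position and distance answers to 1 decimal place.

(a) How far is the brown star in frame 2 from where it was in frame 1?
0.5

The brown star moved from (7.5, 9.1) to (8.0, 9.2), a distance of √(0.5² + 0.1²) ≈ 0.5.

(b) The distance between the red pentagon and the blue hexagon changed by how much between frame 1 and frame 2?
-1.2

Distance in frame 1: 3.0. Distance in frame 2: 1.8.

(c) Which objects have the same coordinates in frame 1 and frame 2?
none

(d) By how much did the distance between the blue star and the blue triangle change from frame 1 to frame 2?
+2.4

Distance in frame 1: 5.9. Distance in frame 2: 8.3.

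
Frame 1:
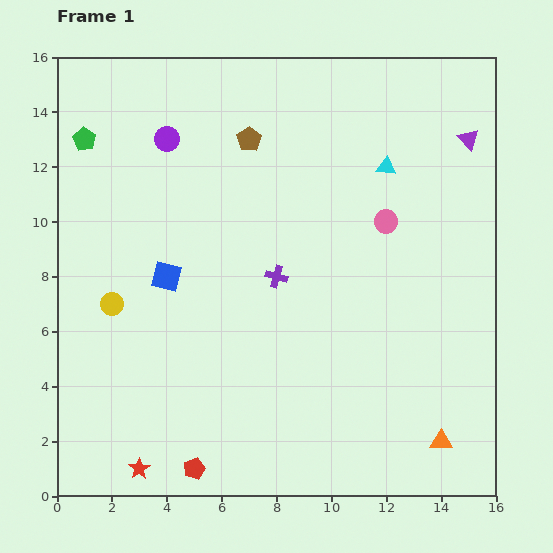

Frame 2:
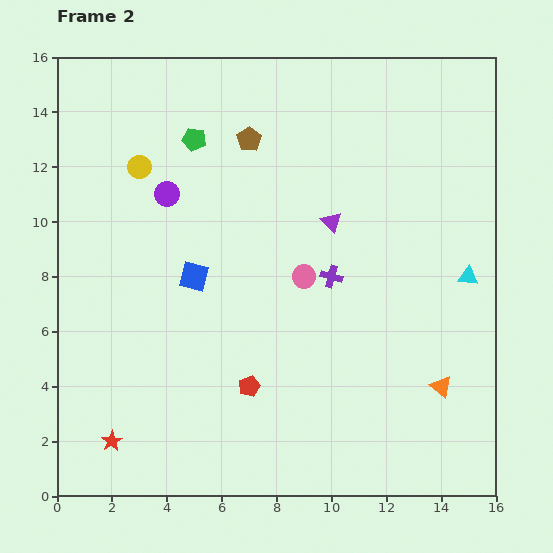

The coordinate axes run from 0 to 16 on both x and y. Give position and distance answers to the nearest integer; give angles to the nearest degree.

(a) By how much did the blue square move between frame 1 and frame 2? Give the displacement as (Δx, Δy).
(1, 0)

The blue square was at (4, 8) in frame 1 and (5, 8) in frame 2.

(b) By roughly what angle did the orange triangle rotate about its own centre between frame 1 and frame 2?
40° clockwise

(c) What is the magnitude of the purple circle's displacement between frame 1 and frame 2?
2

The purple circle moved from (4, 13) to (4, 11), a distance of √(0² + 2²) ≈ 2.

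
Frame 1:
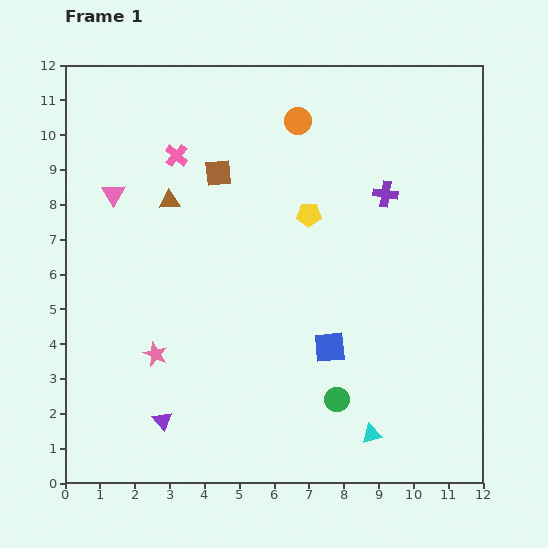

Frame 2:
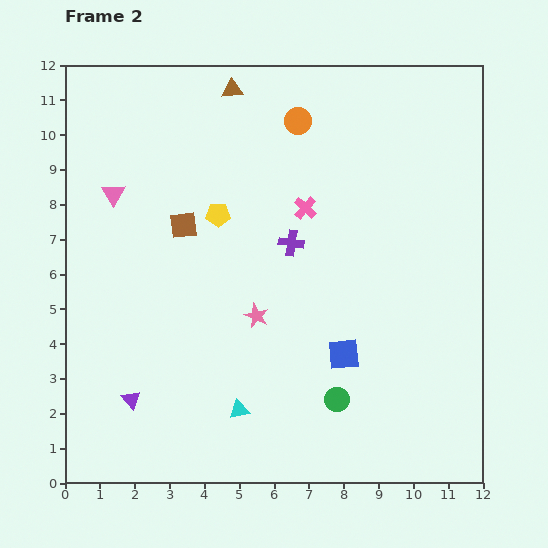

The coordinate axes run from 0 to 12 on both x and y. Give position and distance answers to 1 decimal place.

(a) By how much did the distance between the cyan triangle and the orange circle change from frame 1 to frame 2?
-0.7

Distance in frame 1: 9.2. Distance in frame 2: 8.5.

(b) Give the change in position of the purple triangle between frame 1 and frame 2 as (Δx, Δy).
(-0.9, 0.6)

The purple triangle was at (2.8, 1.8) in frame 1 and (1.9, 2.4) in frame 2.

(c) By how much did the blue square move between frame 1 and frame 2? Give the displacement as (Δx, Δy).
(0.4, -0.2)

The blue square was at (7.6, 3.9) in frame 1 and (8.0, 3.7) in frame 2.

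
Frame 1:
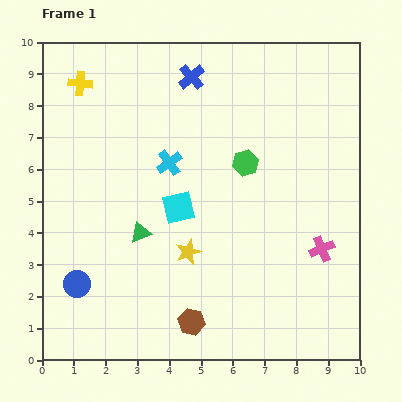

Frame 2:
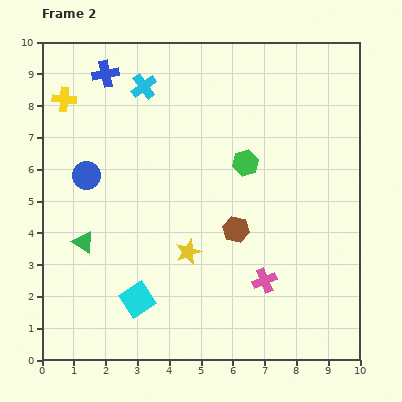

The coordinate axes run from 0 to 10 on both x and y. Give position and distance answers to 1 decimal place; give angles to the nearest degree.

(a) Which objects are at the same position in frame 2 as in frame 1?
the green hexagon, the yellow star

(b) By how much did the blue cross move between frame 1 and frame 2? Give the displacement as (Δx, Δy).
(-2.7, 0.1)

The blue cross was at (4.7, 8.9) in frame 1 and (2.0, 9.0) in frame 2.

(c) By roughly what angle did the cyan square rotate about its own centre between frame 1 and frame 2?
20° counter-clockwise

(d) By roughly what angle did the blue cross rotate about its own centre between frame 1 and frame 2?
30° clockwise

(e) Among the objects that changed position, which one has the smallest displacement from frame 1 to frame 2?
the yellow cross

(moved 0.7)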